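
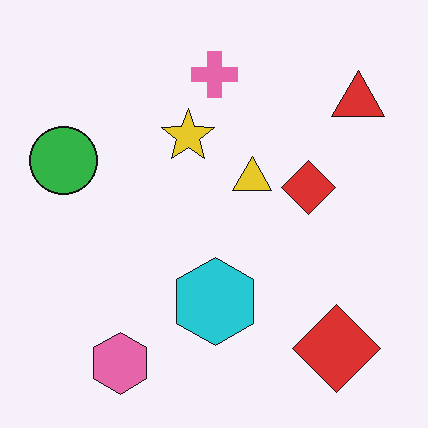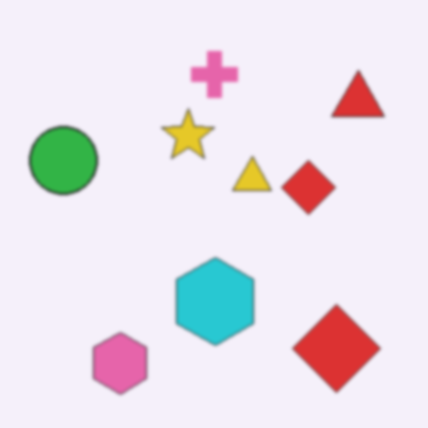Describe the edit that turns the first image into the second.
The image was lightly blurred.

Shape edges and outlines are uniformly softened across the whole image.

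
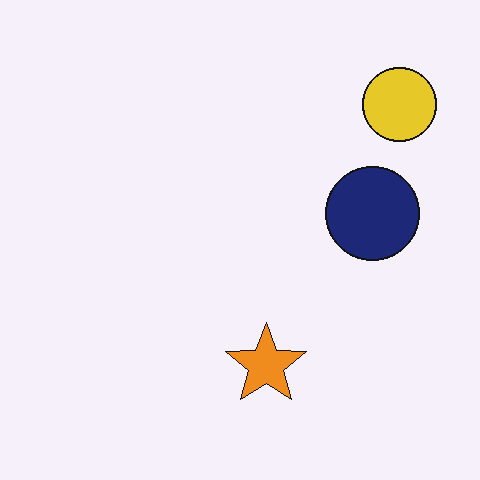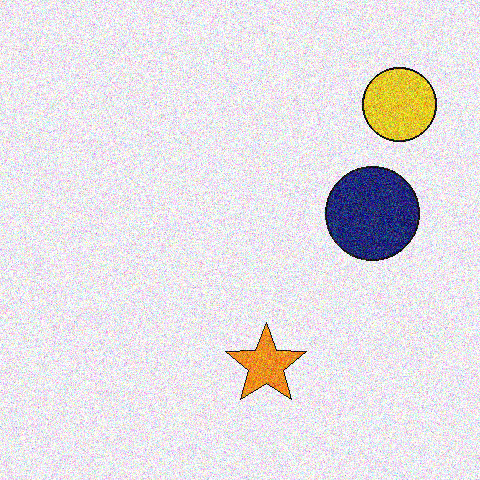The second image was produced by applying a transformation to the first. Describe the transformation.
This is the original image degraded with a thick layer of grain.

Random speckle covers the whole image, including the flat background.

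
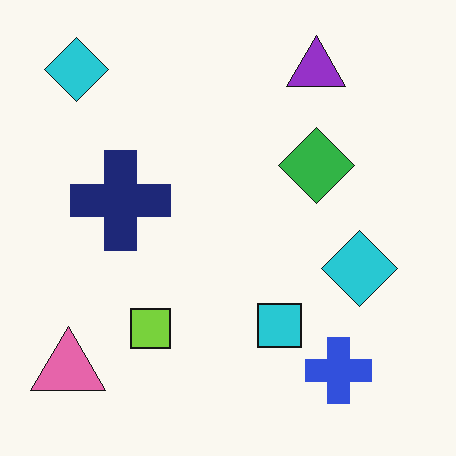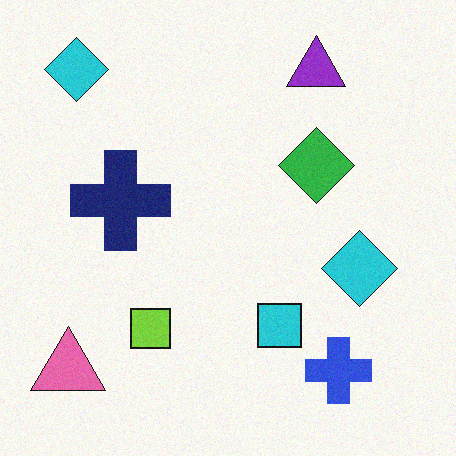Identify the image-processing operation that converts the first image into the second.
The second image is the first degraded with light additive noise.

Random speckle covers the whole image, including the flat background.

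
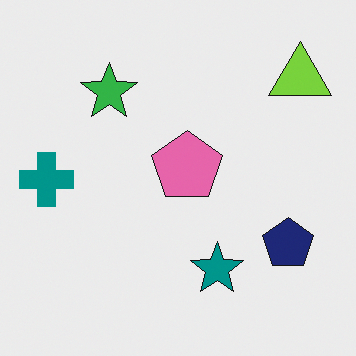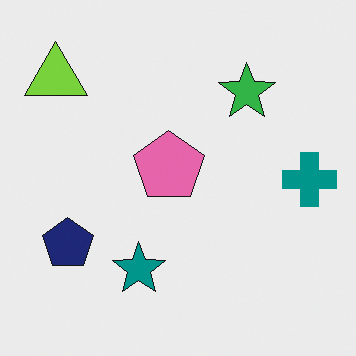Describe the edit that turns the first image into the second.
The transformation is: flipped horizontally (left ↔ right).

The teal cross is in the left of the first image and the right of the second — shapes on opposite sides of the vertical midline have swapped in a mirror flip.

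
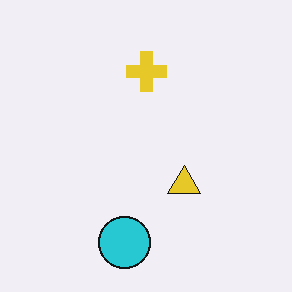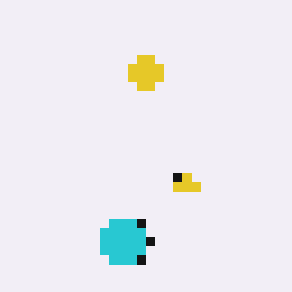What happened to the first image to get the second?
The image was heavily pixelated into large blocks.

Shapes are reduced to large square blocks; fine edges and outlines are lost — a downscale-then-upscale (mosaic) effect.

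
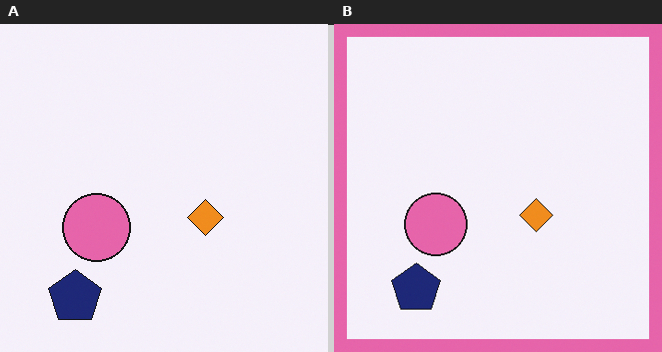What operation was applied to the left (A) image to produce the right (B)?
The right (B) image is the left (A) framed with a pink border.

A solid pink frame runs around the edge of the right (B) image, with the content slightly shrunk inside it.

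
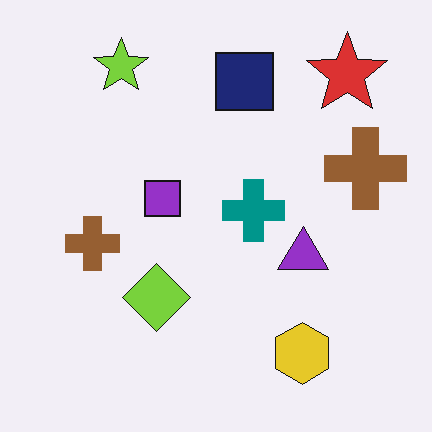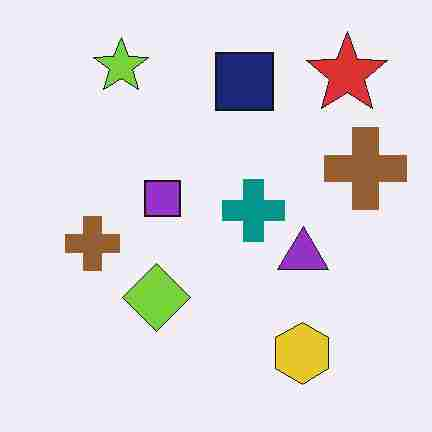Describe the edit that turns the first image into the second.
The image was heavily JPEG-compressed with obvious blocking artifacts.

Blocky 8×8 compression artifacts appear around shape edges and the flat background shows ringing — characteristic JPEG degradation.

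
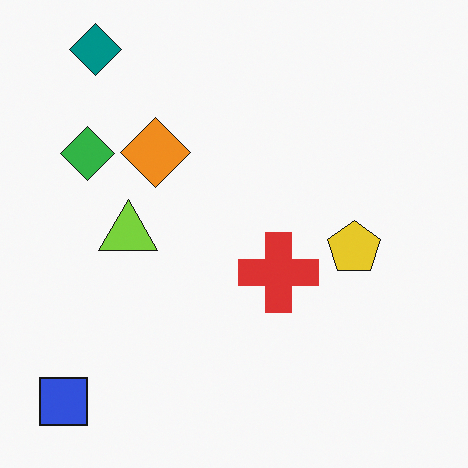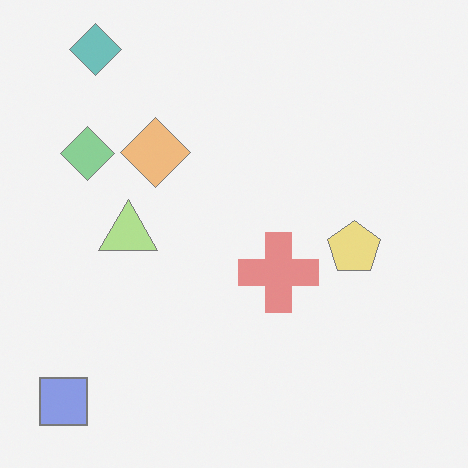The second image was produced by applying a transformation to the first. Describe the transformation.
It was given much lower contrast.

Tones are pushed toward mid-grey across the whole image — a global contrast change.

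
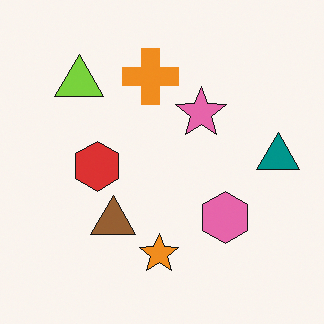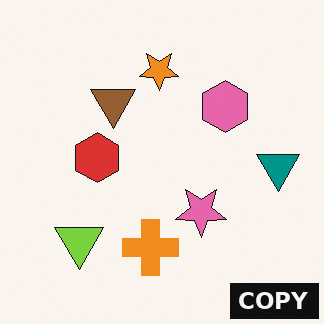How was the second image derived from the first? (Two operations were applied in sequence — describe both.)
The transformation is: flipped vertically (top ↔ bottom), then watermarked with the text "COPY" in the lower-right corner.

The orange star is in the bottom of the first image and the top of the second — shapes on opposite sides of the horizontal midline have swapped in a mirror flip. A dark label reading "COPY" appears in the lower-right corner.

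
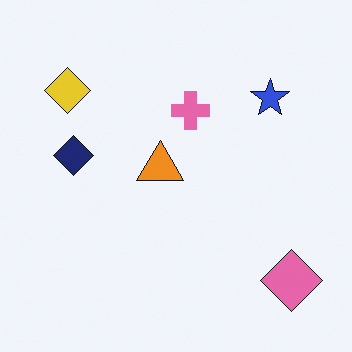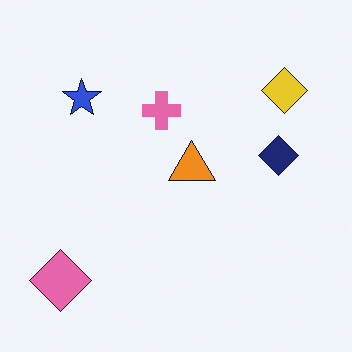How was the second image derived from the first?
It was flipped horizontally (left ↔ right).

The pink diamond is in the bottom-right of the first image and the bottom-left of the second — shapes on opposite sides of the vertical midline have swapped in a mirror flip.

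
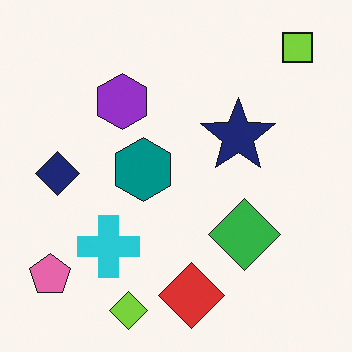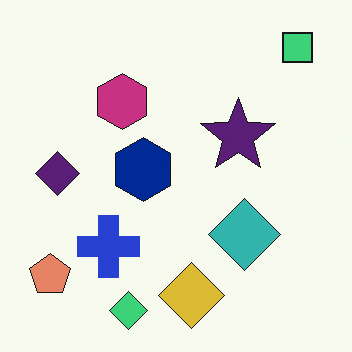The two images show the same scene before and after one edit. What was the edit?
The image was hue-shifted slightly.

Every shape's color has rotated by the same amount around the hue wheel — a uniform hue shift.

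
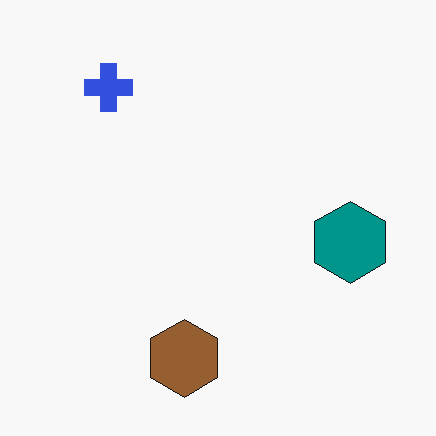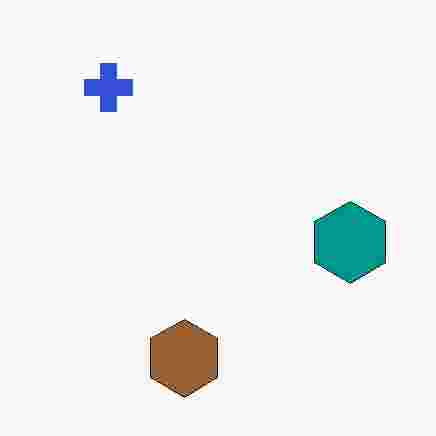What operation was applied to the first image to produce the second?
The transformation is: degraded with heavy JPEG compression.

Blocky 8×8 compression artifacts appear around shape edges and the flat background shows ringing — characteristic JPEG degradation.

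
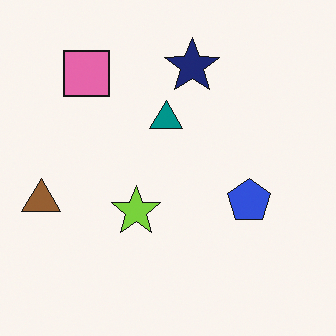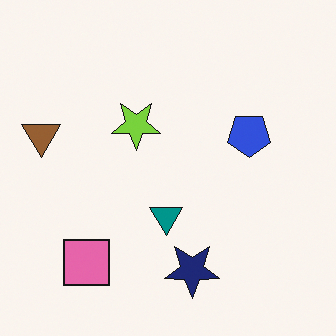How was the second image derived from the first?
This is the original image flipped vertically (top ↔ bottom).

The navy star is in the top of the first image and the bottom of the second — shapes on opposite sides of the horizontal midline have swapped in a mirror flip.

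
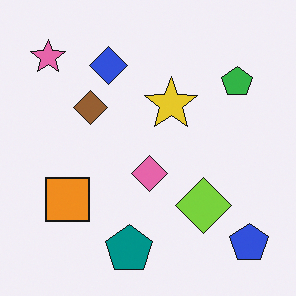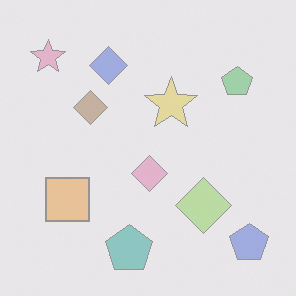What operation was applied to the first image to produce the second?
The image was washed out (contrast reduced).

Tones are pushed toward mid-grey across the whole image — a global contrast change.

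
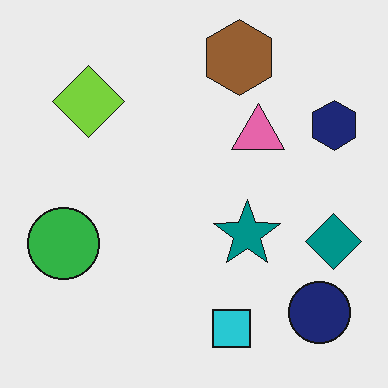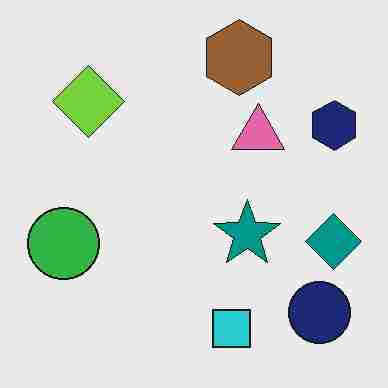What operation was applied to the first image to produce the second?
The second image is the first degraded with heavy JPEG compression.

Blocky 8×8 compression artifacts appear around shape edges and the flat background shows ringing — characteristic JPEG degradation.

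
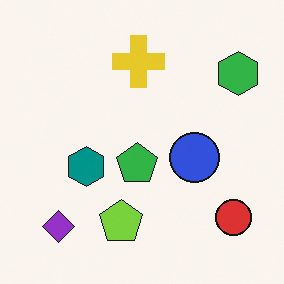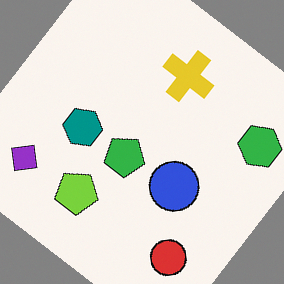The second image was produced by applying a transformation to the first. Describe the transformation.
The image was rotated clockwise by a large amount — several tens of degrees.

Every shape is tilted by the same angle and the image corners show triangular fill wedges — a whole-image rotation by a non-right angle.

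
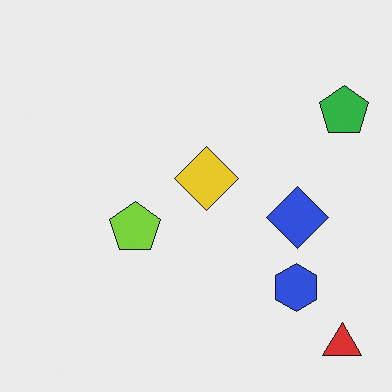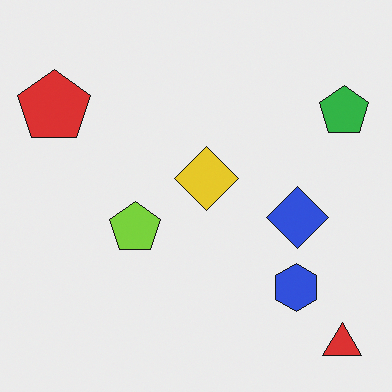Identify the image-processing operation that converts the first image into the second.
Overlaid with an additional red pentagon.

A red pentagon appears in the second image that is absent from the first.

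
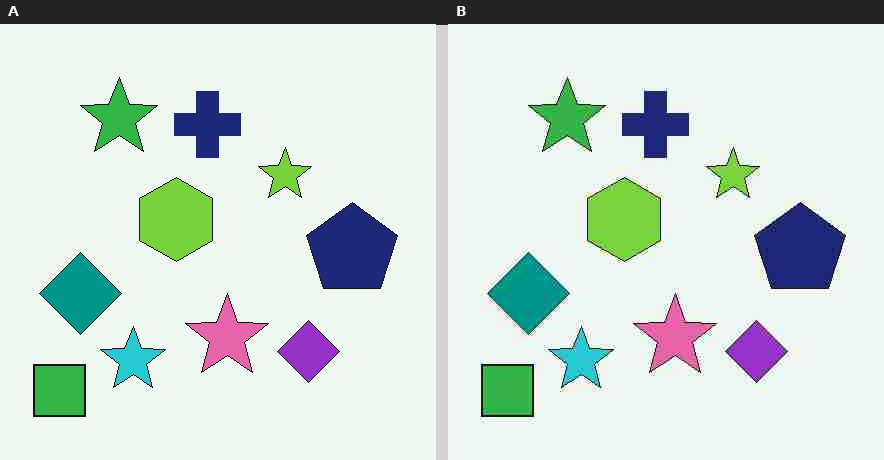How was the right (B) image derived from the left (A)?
It was heavily JPEG-compressed with obvious blocking artifacts.

Blocky 8×8 compression artifacts appear around shape edges and the flat background shows ringing — characteristic JPEG degradation.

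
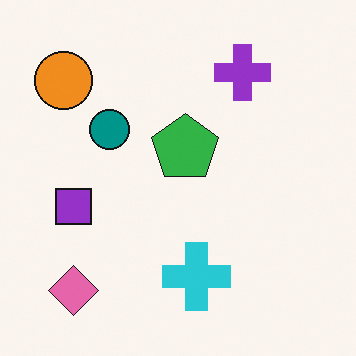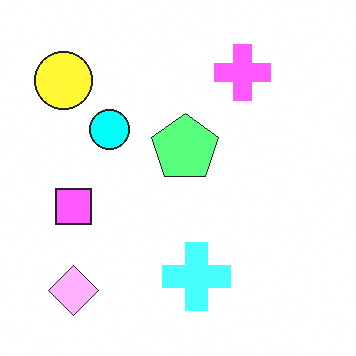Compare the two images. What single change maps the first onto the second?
Brightened a lot.

Every pixel — background and shapes alike — is uniformly brightened.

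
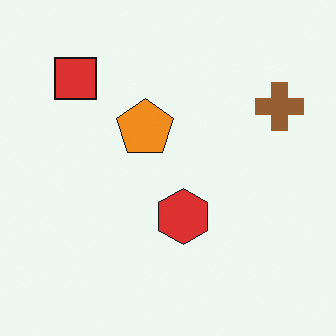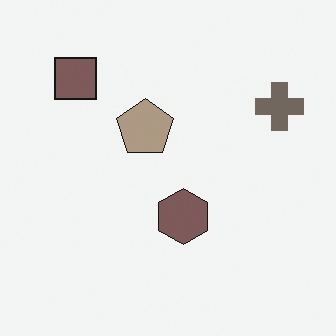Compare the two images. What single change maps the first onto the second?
It was heavily desaturated.

All colors are more muted and greyish — a global saturation change.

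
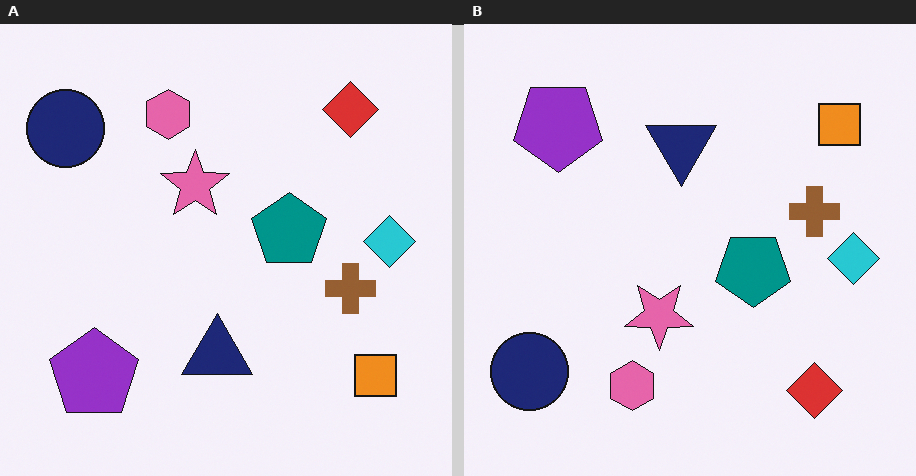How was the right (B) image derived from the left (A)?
The image was flipped vertically (top ↔ bottom).

The red diamond is in the top-right of the left (A) image and the bottom-right of the right (B) — shapes on opposite sides of the horizontal midline have swapped in a mirror flip.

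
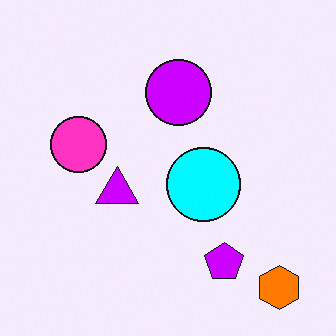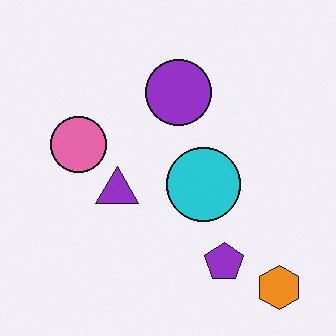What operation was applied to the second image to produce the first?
The transformation is: made much more vivid (saturation change).

All colors are more vivid — a global saturation change.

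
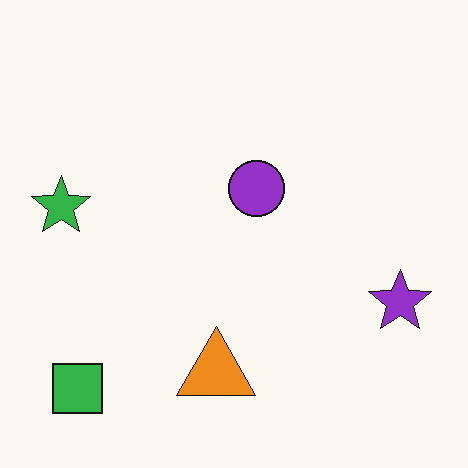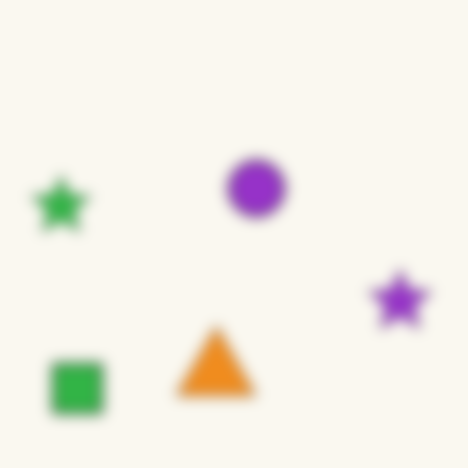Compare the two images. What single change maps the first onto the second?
The transformation is: strongly gaussian-blurred.

Shape edges and outlines are uniformly softened across the whole image.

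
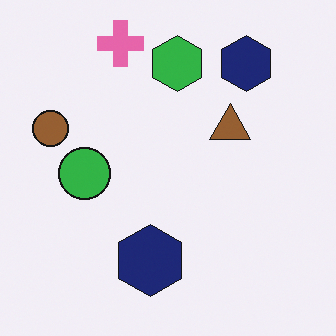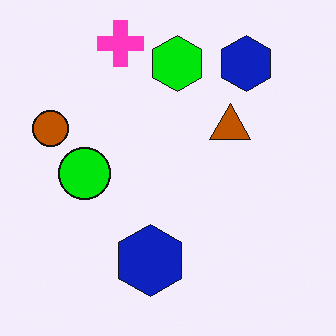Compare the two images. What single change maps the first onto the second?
Heavily oversaturated.

All colors are more vivid — a global saturation change.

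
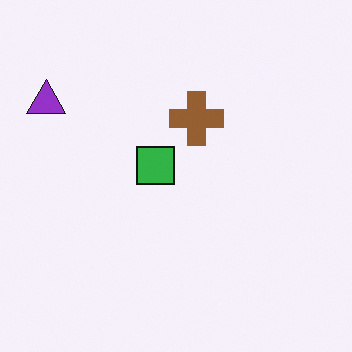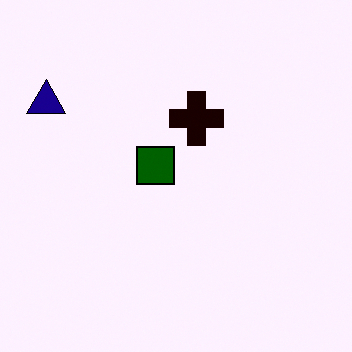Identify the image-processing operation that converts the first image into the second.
The second image is the first boosted in contrast.

Tones are pushed away from mid-grey across the whole image — a global contrast change.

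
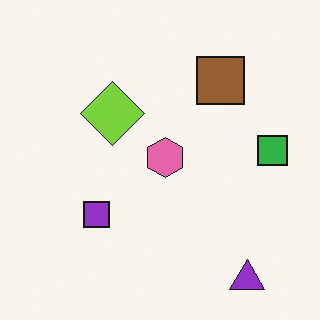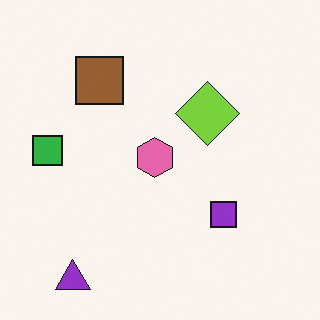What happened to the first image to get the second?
The image was flipped horizontally (left ↔ right).

The green square is in the right of the first image and the left of the second — shapes on opposite sides of the vertical midline have swapped in a mirror flip.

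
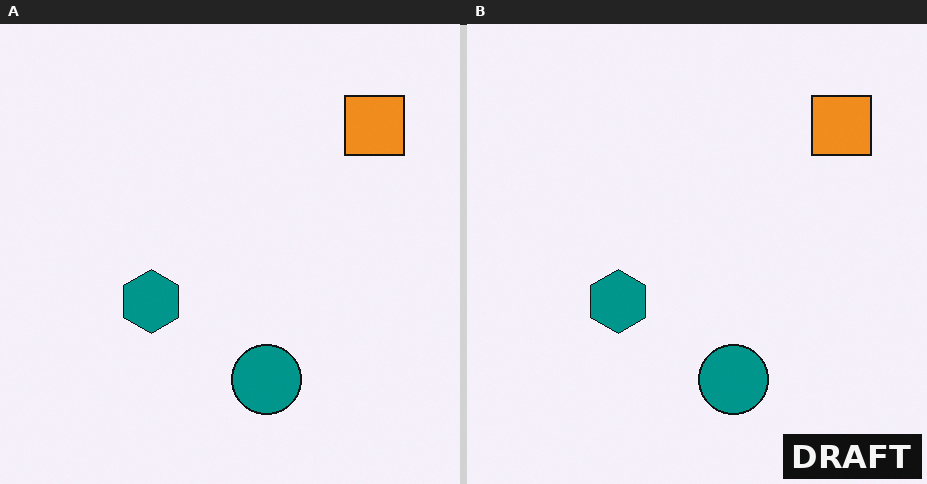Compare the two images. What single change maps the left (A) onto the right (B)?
It was watermarked with the text "DRAFT" in the lower-right corner.

A dark label reading "DRAFT" appears in the lower-right corner.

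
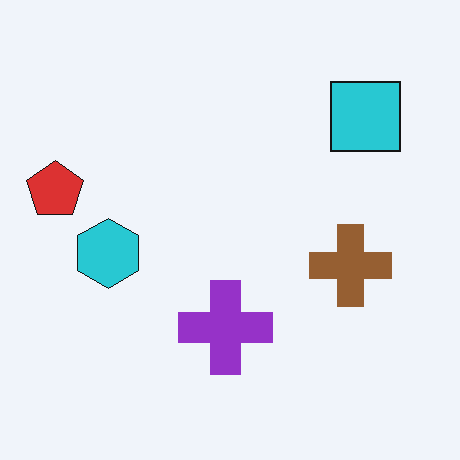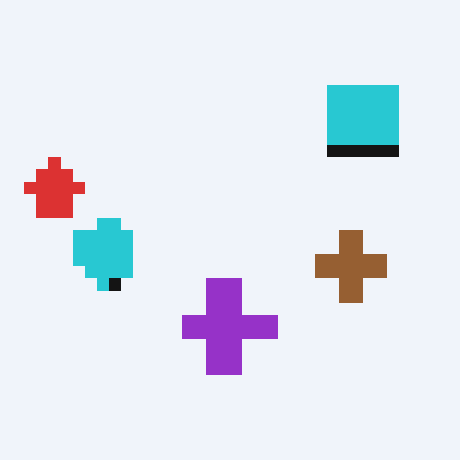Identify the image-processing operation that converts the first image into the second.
The second image is the first heavily pixelated into large blocks.

Shapes are reduced to large square blocks; fine edges and outlines are lost — a downscale-then-upscale (mosaic) effect.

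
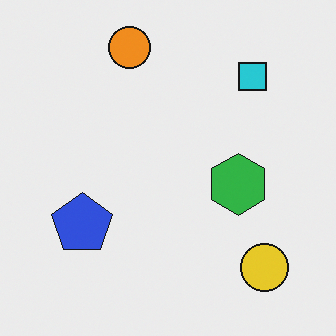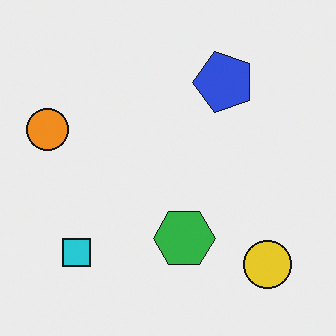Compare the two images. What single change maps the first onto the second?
This is the original image transposed (reflected across the top-left ↔ bottom-right diagonal).

Shapes have swapped their row and column positions — what was in the top-right is now in the bottom-left — a diagonal reflection.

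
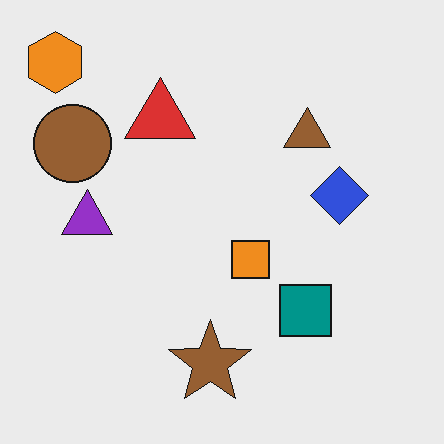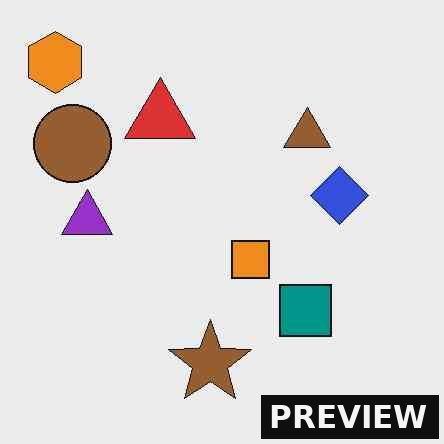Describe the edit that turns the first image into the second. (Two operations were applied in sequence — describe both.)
The transformation is: given moderate JPEG compression, then watermarked with the text "PREVIEW" in the lower-right corner.

Blocky 8×8 compression artifacts appear around shape edges and the flat background shows ringing — characteristic JPEG degradation. A dark label reading "PREVIEW" appears in the lower-right corner.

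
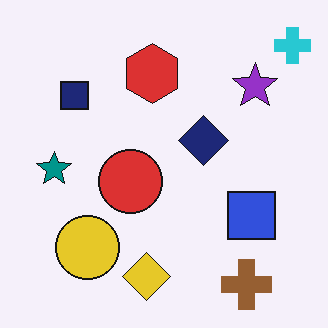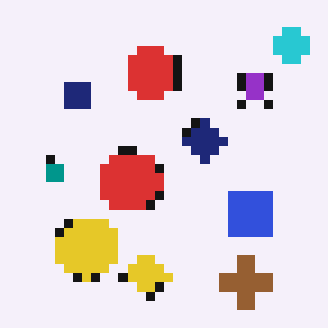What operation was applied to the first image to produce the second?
The image was coarsely pixelated.

Shapes are reduced to large square blocks; fine edges and outlines are lost — a downscale-then-upscale (mosaic) effect.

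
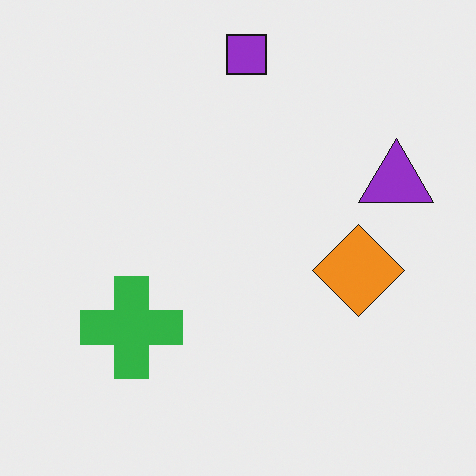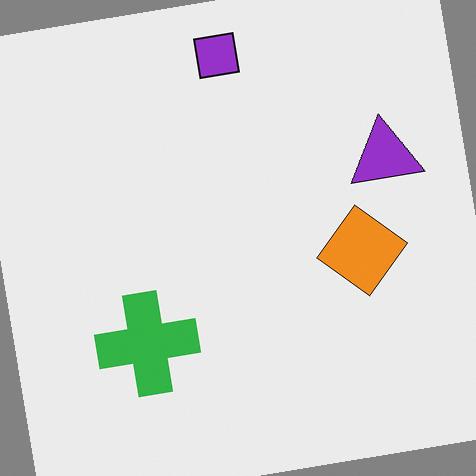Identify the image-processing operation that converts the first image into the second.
The second image is the first rotated counter-clockwise by a few degrees.

Every shape is tilted by the same angle and the image corners show triangular fill wedges — a whole-image rotation by a non-right angle.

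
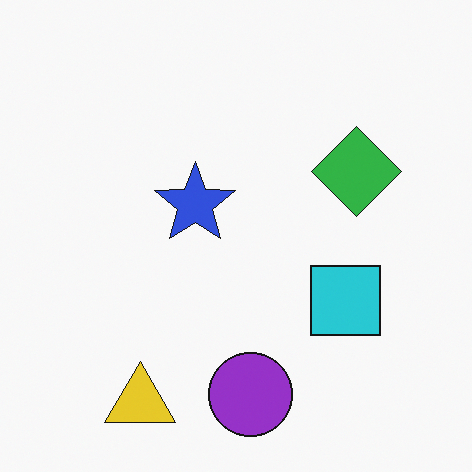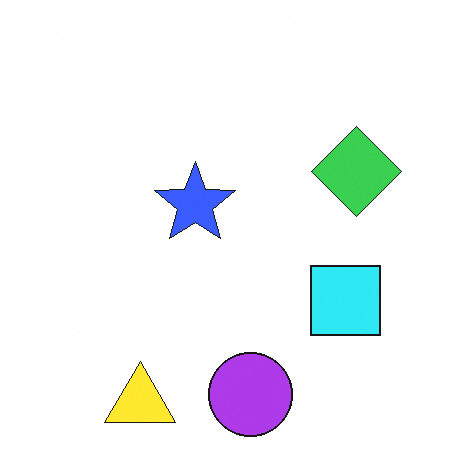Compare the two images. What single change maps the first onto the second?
Slightly brightened.

Every pixel — background and shapes alike — is uniformly brightened.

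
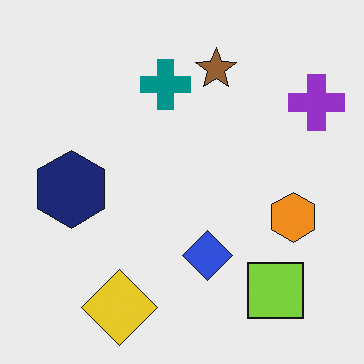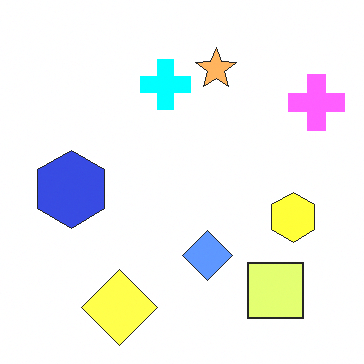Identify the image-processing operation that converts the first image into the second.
Brightened a lot.

Every pixel — background and shapes alike — is uniformly brightened.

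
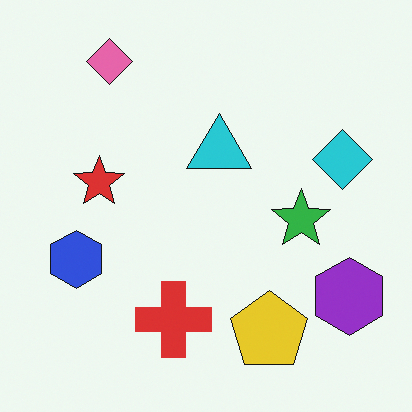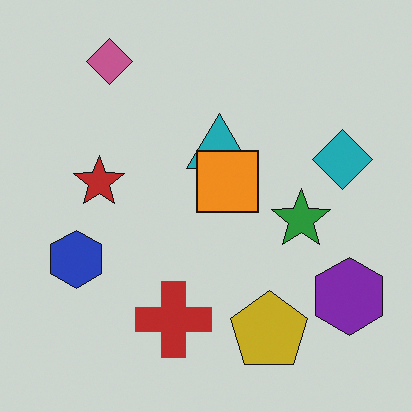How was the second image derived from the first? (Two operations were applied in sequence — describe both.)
This is the original image slightly darkened, then overlaid with an additional orange square.

Every pixel — background and shapes alike — is uniformly darkened. An orange square appears in the second image that is absent from the first.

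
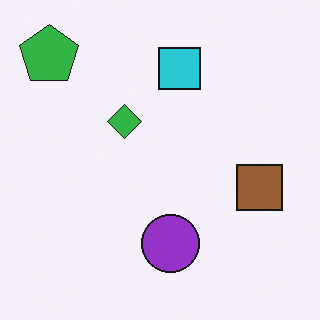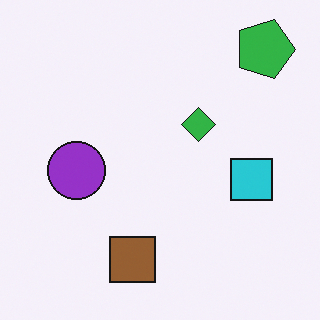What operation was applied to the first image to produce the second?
The second image is the first rotated 90° clockwise.

The green pentagon sits in the top-left of the first image and the top-right of the second — consistent with a whole-image 90° clockwise rotation.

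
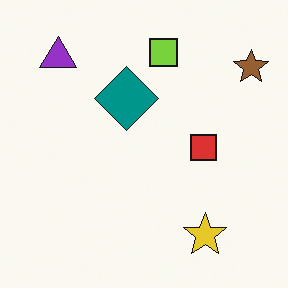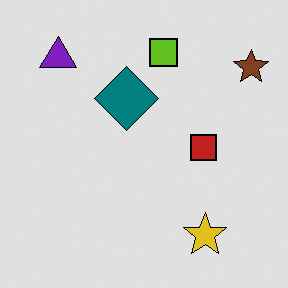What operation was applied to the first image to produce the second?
The second image is the first posterized to a reduced palette.

Each flat color has snapped to a coarser quantized level — most visibly, the near-white background has dropped to a flat grey.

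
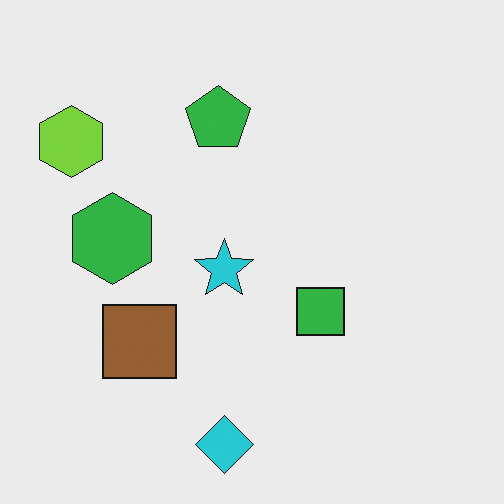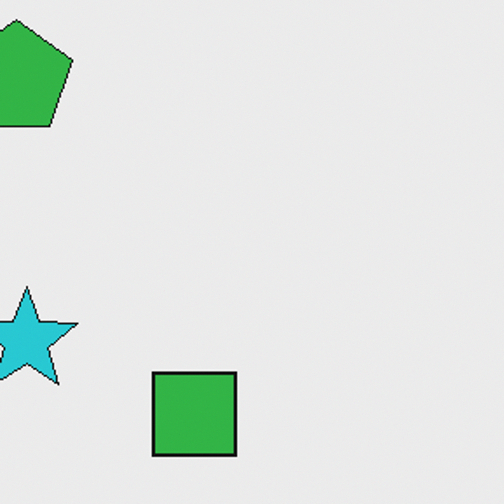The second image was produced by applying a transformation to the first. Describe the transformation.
This is the original image cropped to a noticeably smaller region and rescaled.

The visible shapes are larger and the field of view is narrower; shapes near the original edges may be partly or wholly outside the frame — a crop-and-rescale.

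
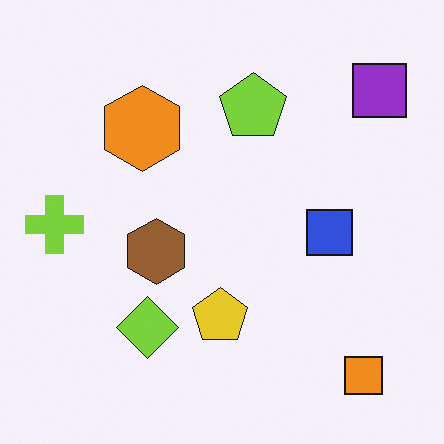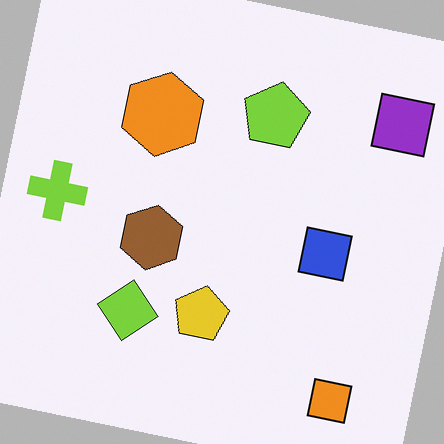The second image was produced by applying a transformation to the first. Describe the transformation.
The image was rotated clockwise by a few degrees.

Every shape is tilted by the same angle and the image corners show triangular fill wedges — a whole-image rotation by a non-right angle.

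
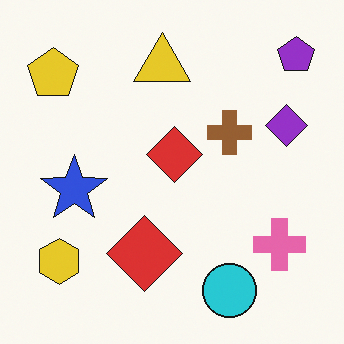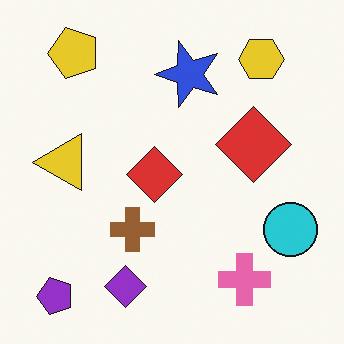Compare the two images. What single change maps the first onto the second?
The second image is the first transposed (reflected across the top-left ↔ bottom-right diagonal).

Shapes have swapped their row and column positions — what was in the top-right is now in the bottom-left — a diagonal reflection.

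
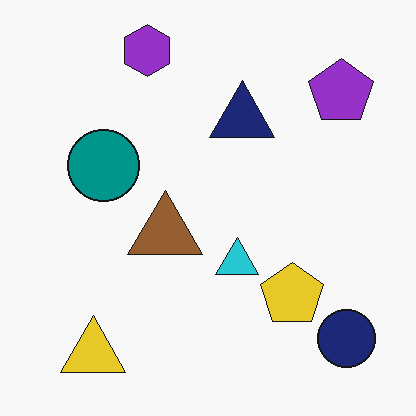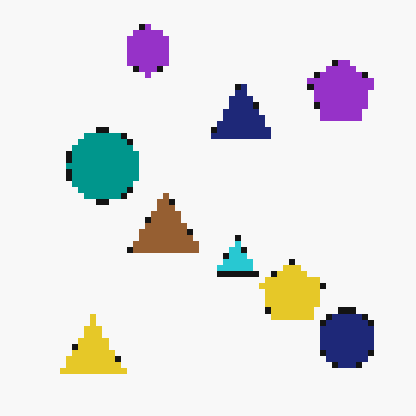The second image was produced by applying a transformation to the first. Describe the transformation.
The image was pixelated into visible square blocks.

Shapes are reduced to large square blocks; fine edges and outlines are lost — a downscale-then-upscale (mosaic) effect.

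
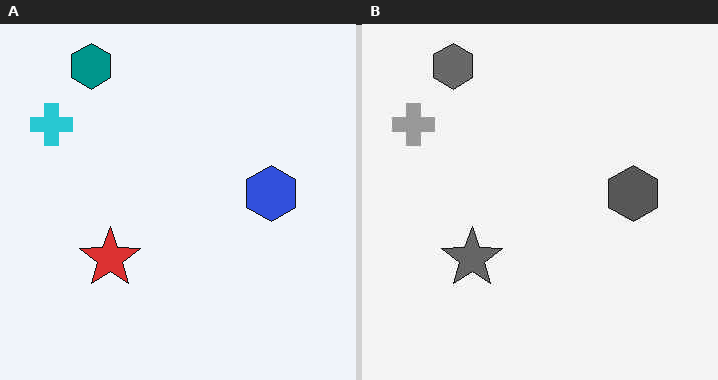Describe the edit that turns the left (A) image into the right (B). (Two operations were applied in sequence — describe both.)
The right (B) image is the left (A) converted to grayscale, then given moderate JPEG compression.

All color is removed — every shape is now a shade of grey. Blocky 8×8 compression artifacts appear around shape edges and the flat background shows ringing — characteristic JPEG degradation.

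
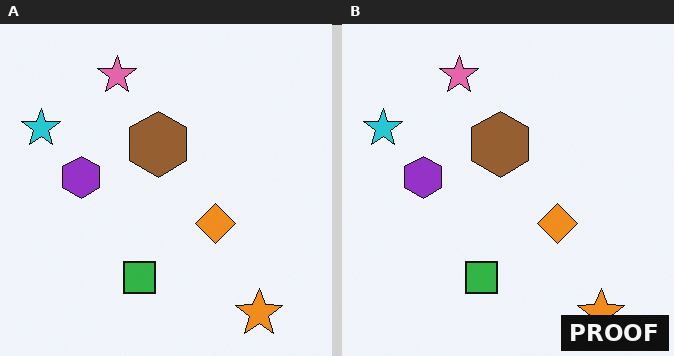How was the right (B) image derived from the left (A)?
The right (B) image is the left (A) watermarked with the text "PROOF" in the lower-right corner.

A dark label reading "PROOF" appears in the lower-right corner.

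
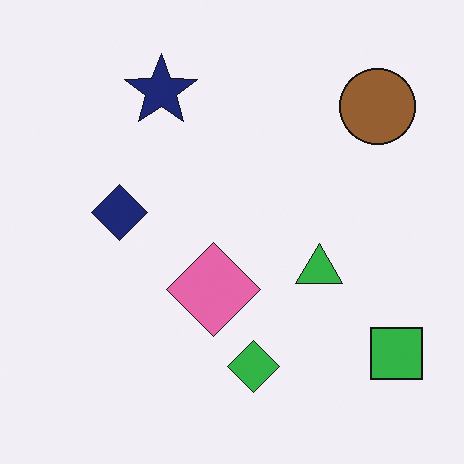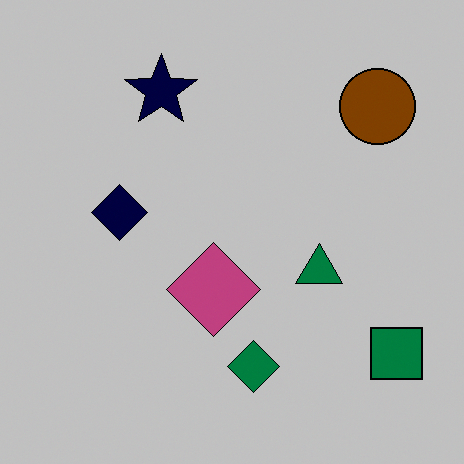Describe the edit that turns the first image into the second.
Aggressively posterized.

Each flat color has snapped to a coarser quantized level — most visibly, the near-white background has dropped to a flat grey.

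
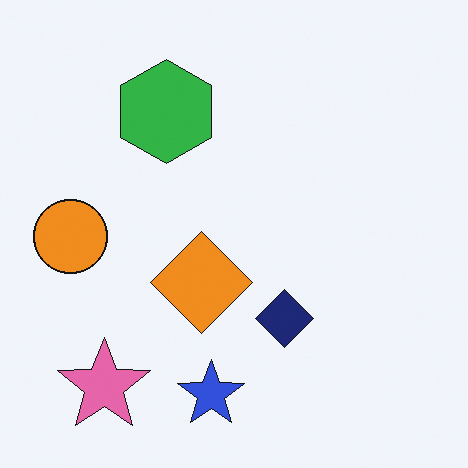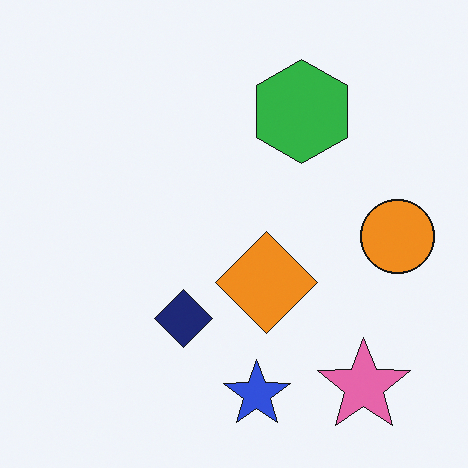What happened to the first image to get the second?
The second image is the first flipped horizontally (left ↔ right).

The orange circle is in the left of the first image and the right of the second — shapes on opposite sides of the vertical midline have swapped in a mirror flip.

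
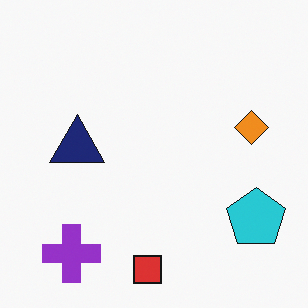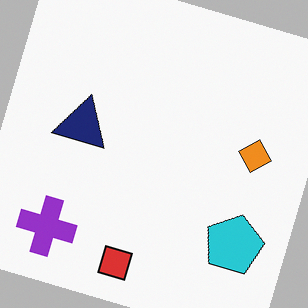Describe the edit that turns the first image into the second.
This is the original image rotated clockwise by a moderate amount.

Every shape is tilted by the same angle and the image corners show triangular fill wedges — a whole-image rotation by a non-right angle.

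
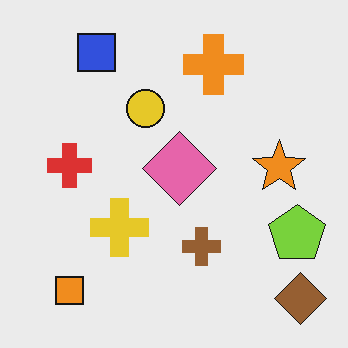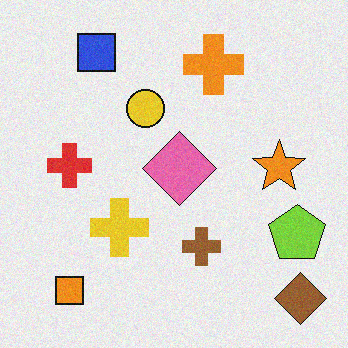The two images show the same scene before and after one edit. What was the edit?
It was degraded with a light layer of grain.

Random speckle covers the whole image, including the flat background.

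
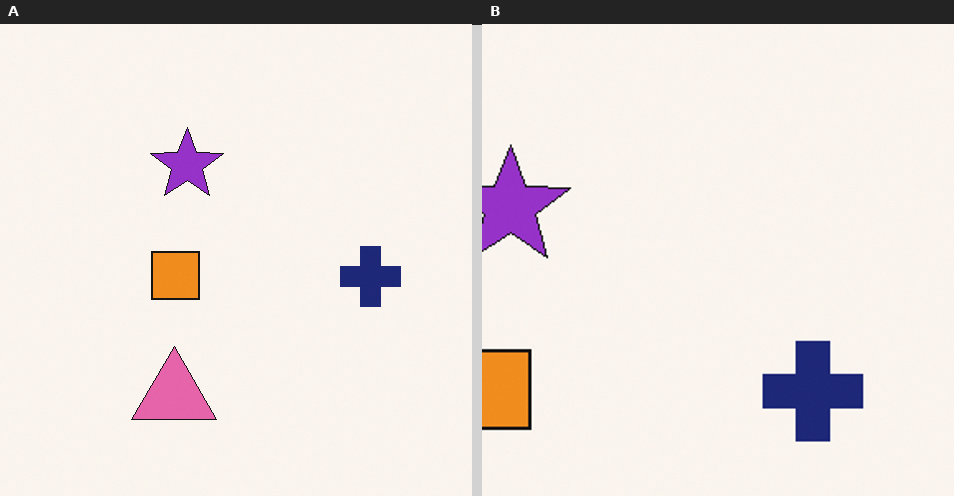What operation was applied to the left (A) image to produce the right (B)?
This is the original image cropped to a noticeably smaller region and rescaled.

The visible shapes are larger and the field of view is narrower; shapes near the original edges may be partly or wholly outside the frame — a crop-and-rescale.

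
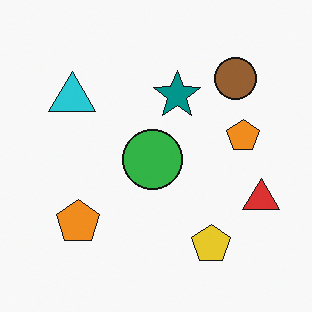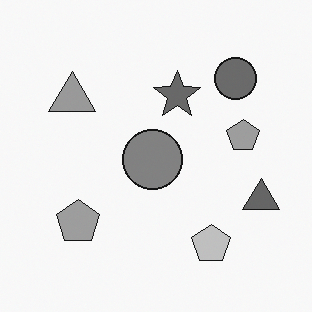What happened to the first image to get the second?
The transformation is: converted to grayscale.

All color is removed — every shape is now a shade of grey.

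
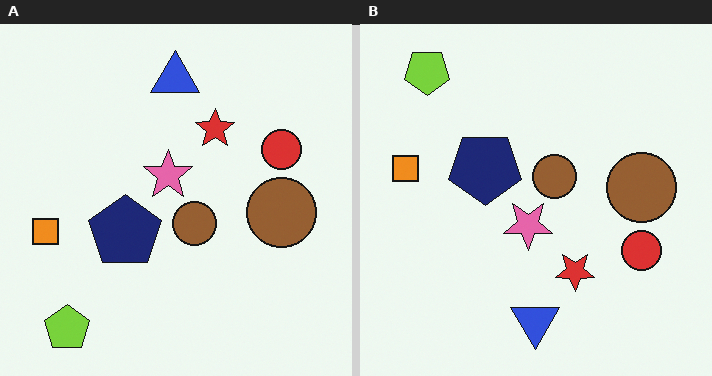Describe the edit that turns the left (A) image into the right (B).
The right (B) image is the left (A) flipped vertically (top ↔ bottom).

The lime pentagon is in the bottom-left of the left (A) image and the top-left of the right (B) — shapes on opposite sides of the horizontal midline have swapped in a mirror flip.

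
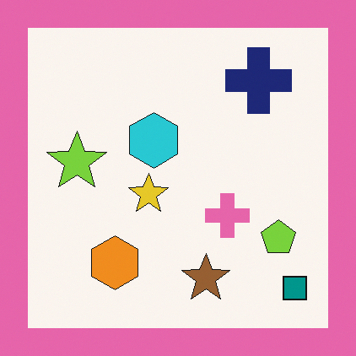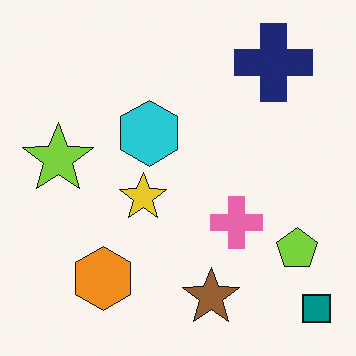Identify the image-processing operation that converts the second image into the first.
Framed with a pink border.

A solid pink frame runs around the edge of the first image, with the content slightly shrunk inside it.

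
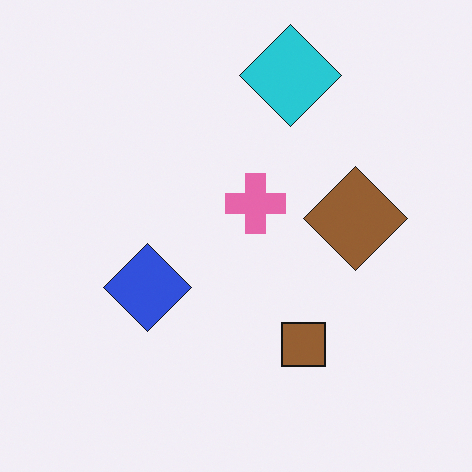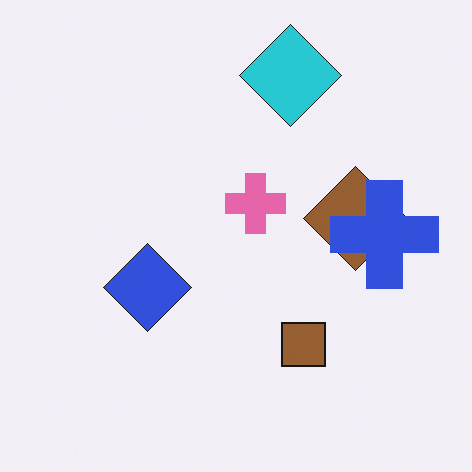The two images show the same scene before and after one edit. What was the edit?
The second image is the first overlaid with an additional blue cross.

A blue cross appears in the second image that is absent from the first.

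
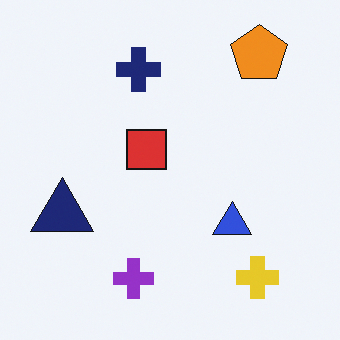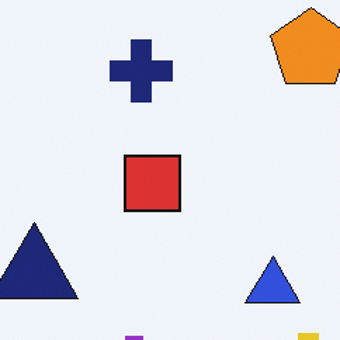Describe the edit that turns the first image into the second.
It was cropped to a modestly smaller region and rescaled.

The visible shapes are larger and the field of view is narrower; shapes near the original edges may be partly or wholly outside the frame — a crop-and-rescale.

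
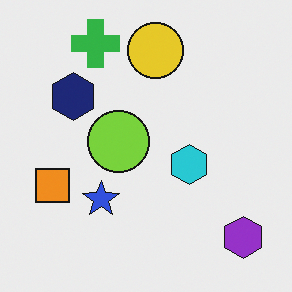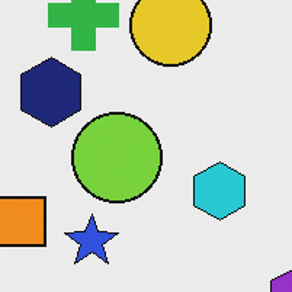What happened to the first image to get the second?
The image was cropped to a modestly smaller region and rescaled.

The visible shapes are larger and the field of view is narrower; shapes near the original edges may be partly or wholly outside the frame — a crop-and-rescale.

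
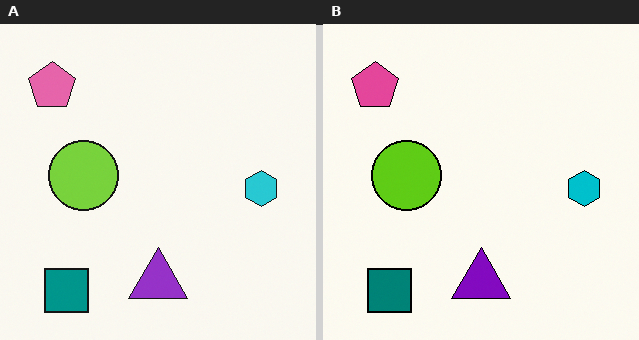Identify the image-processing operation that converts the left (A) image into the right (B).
It was given slightly increased contrast.

Tones are pushed away from mid-grey across the whole image — a global contrast change.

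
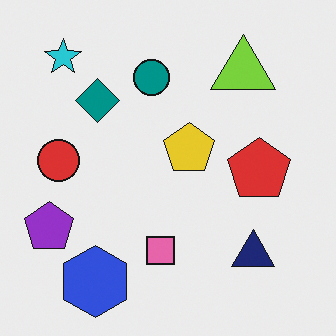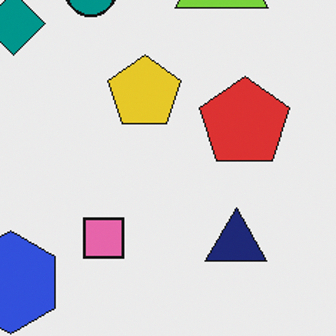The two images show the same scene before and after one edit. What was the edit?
Cropped slightly and scaled back up.

The visible shapes are larger and the field of view is narrower; shapes near the original edges may be partly or wholly outside the frame — a crop-and-rescale.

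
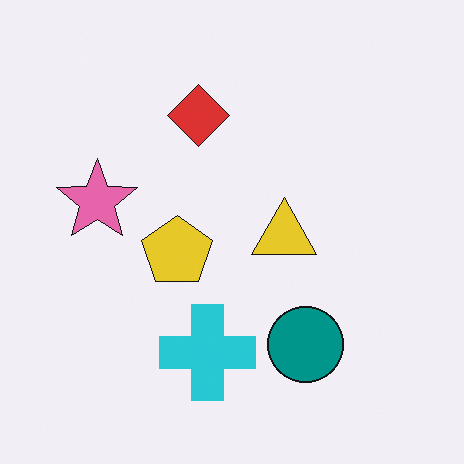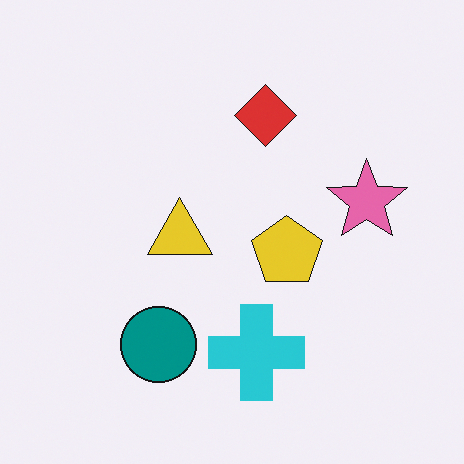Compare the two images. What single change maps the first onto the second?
The image was flipped horizontally (left ↔ right).

The pink star is in the left of the first image and the right of the second — shapes on opposite sides of the vertical midline have swapped in a mirror flip.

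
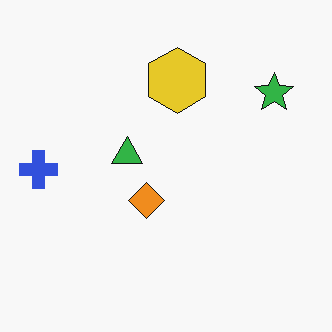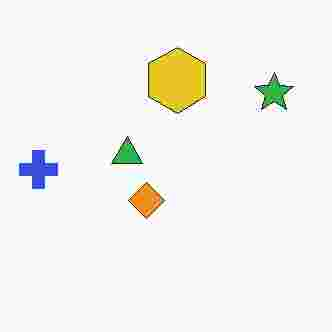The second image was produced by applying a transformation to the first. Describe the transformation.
The image was degraded with heavy JPEG compression.

Blocky 8×8 compression artifacts appear around shape edges and the flat background shows ringing — characteristic JPEG degradation.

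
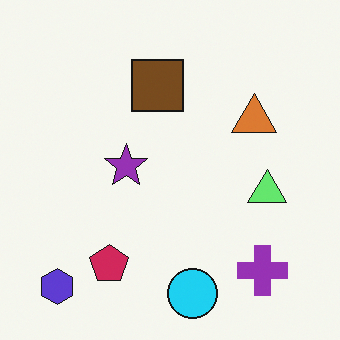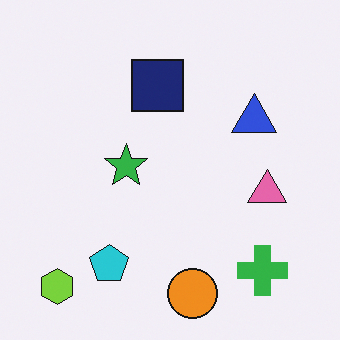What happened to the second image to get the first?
Hue-shifted through roughly half the color wheel.

Every shape's color has rotated by the same amount around the hue wheel — a uniform hue shift.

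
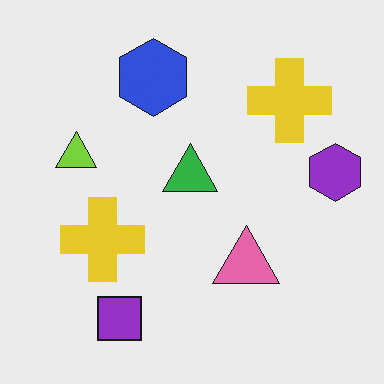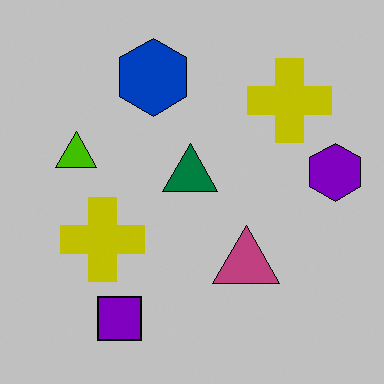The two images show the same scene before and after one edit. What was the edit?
The image was aggressively posterized.

Each flat color has snapped to a coarser quantized level — most visibly, the near-white background has dropped to a flat grey.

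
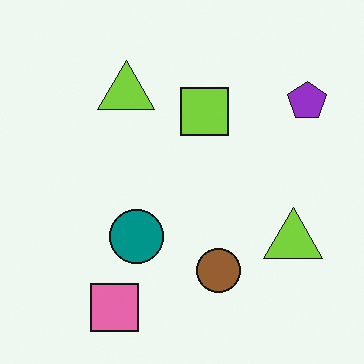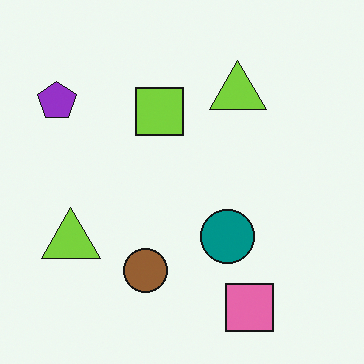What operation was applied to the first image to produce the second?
This is the original image flipped horizontally (left ↔ right).

The purple pentagon is in the top-right of the first image and the top-left of the second — shapes on opposite sides of the vertical midline have swapped in a mirror flip.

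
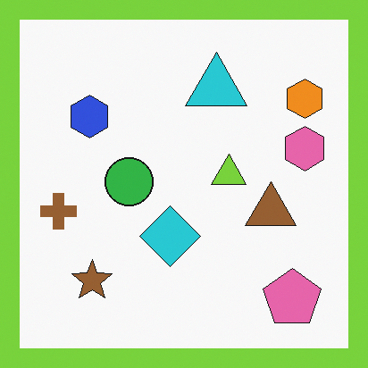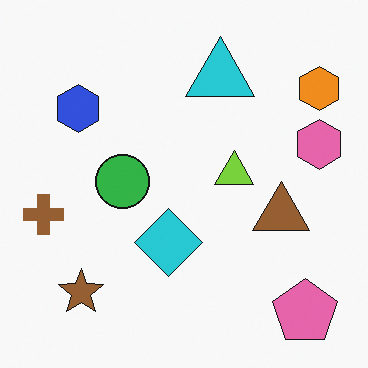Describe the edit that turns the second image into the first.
This is the original image framed with a lime border.

A solid lime frame runs around the edge of the first image, with the content slightly shrunk inside it.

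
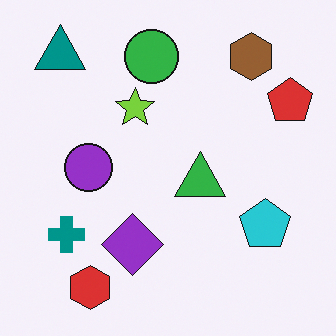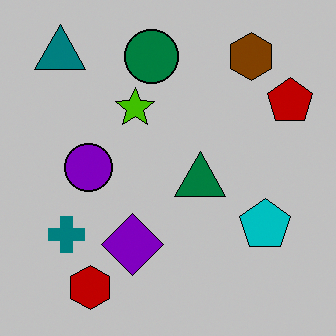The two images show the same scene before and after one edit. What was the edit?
Heavily posterized to just a handful of flat colors.

Each flat color has snapped to a coarser quantized level — most visibly, the near-white background has dropped to a flat grey.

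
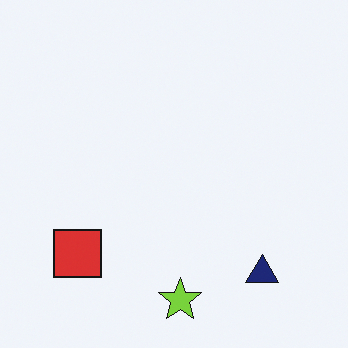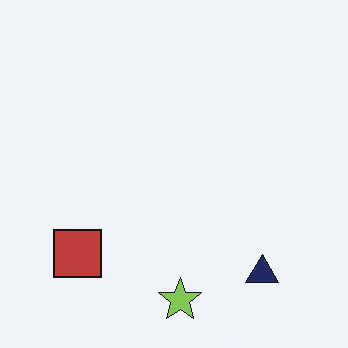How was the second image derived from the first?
The transformation is: slightly desaturated.

All colors are more muted and greyish — a global saturation change.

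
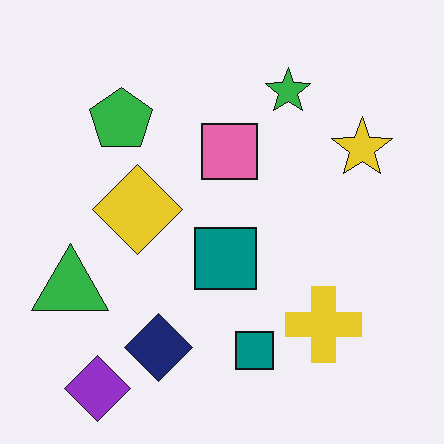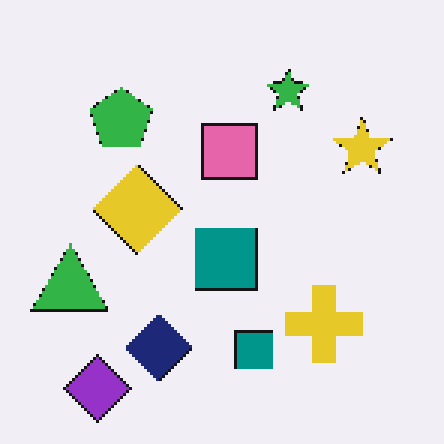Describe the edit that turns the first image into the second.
It was lightly pixelated (a mild mosaic effect).

Shapes are reduced to large square blocks; fine edges and outlines are lost — a downscale-then-upscale (mosaic) effect.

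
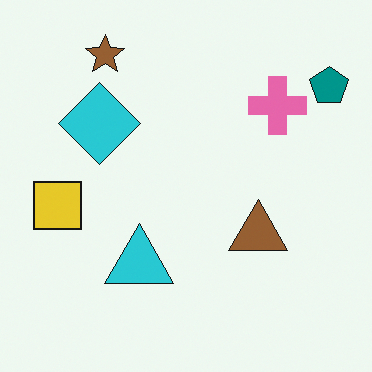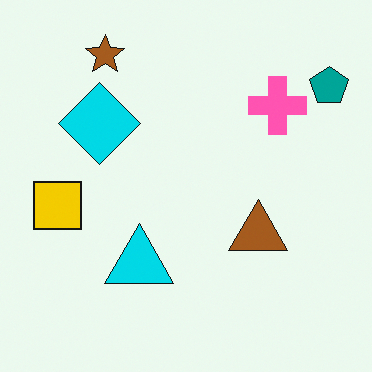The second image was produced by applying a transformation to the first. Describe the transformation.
The transformation is: slightly oversaturated.

All colors are more vivid — a global saturation change.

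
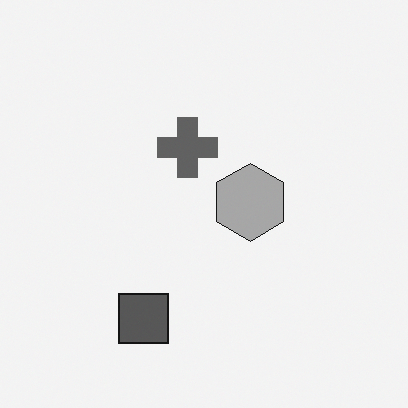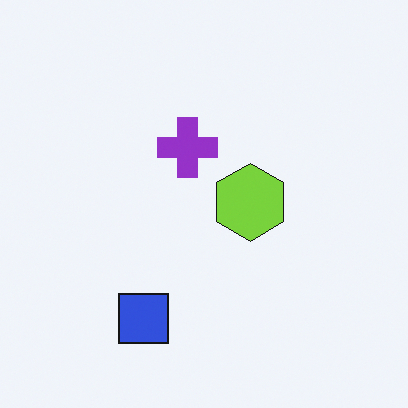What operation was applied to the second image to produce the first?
It was converted to grayscale.

All color is removed — every shape is now a shade of grey.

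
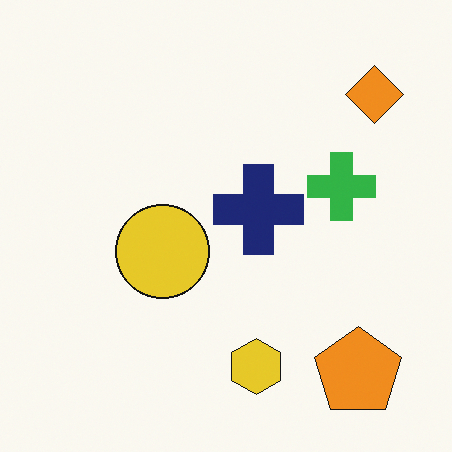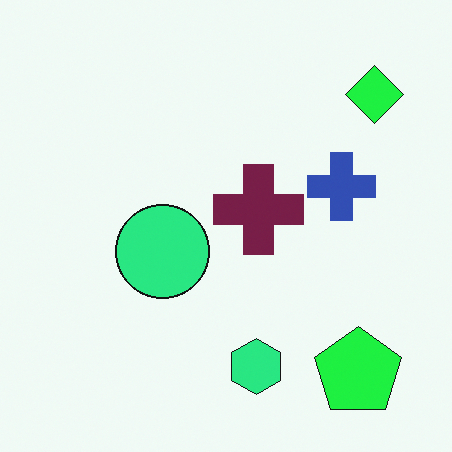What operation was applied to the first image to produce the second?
The transformation is: hue-shifted by a moderate amount.

Every shape's color has rotated by the same amount around the hue wheel — a uniform hue shift.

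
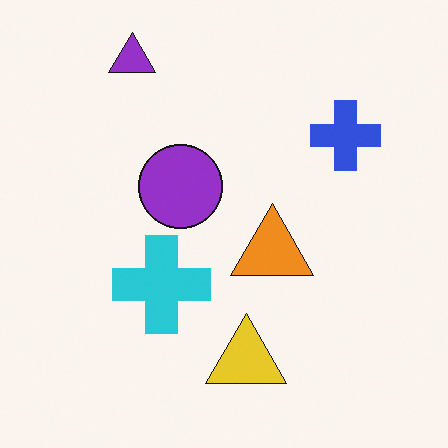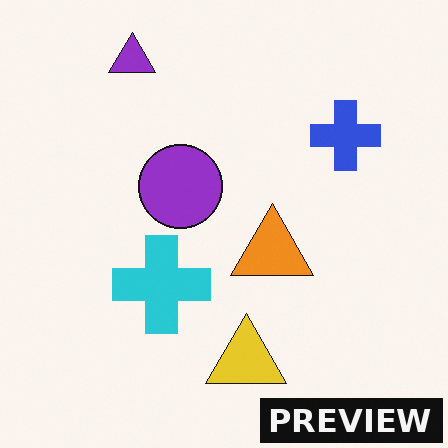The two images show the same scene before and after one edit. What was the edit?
The transformation is: watermarked with the text "PREVIEW" in the lower-right corner.

A dark label reading "PREVIEW" appears in the lower-right corner.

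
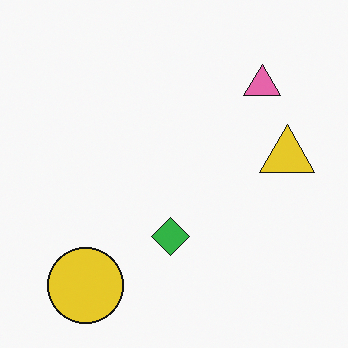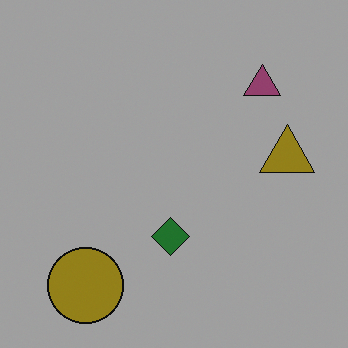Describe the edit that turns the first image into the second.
This is the original image substantially darkened.

Every pixel — background and shapes alike — is uniformly darkened.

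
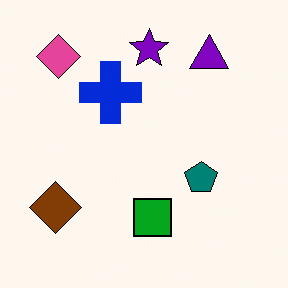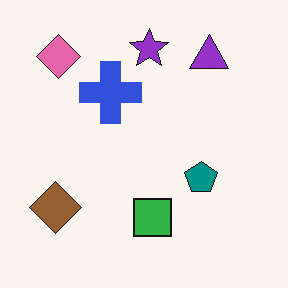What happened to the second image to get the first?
Given slightly increased contrast.

Tones are pushed away from mid-grey across the whole image — a global contrast change.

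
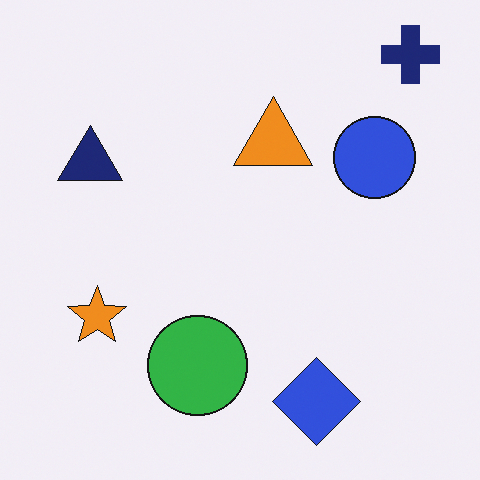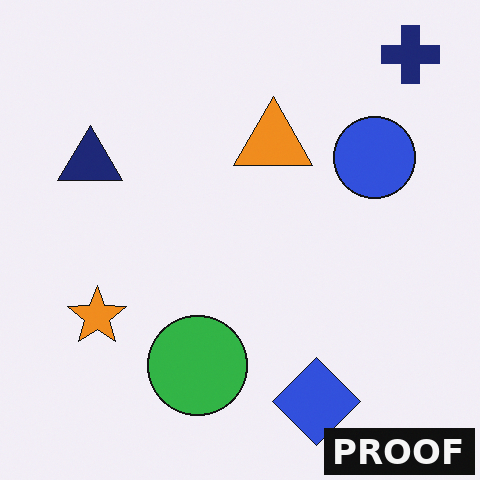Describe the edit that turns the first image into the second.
The image was watermarked with the text "PROOF" in the lower-right corner.

A dark label reading "PROOF" appears in the lower-right corner.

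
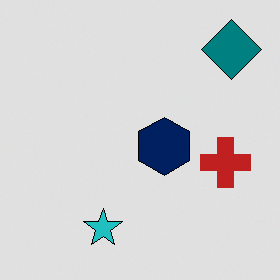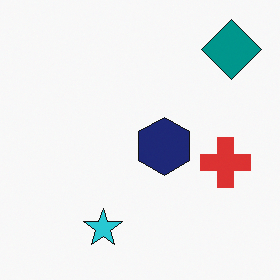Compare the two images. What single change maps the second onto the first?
This is the original image moderately posterized.

Each flat color has snapped to a coarser quantized level — most visibly, the near-white background has dropped to a flat grey.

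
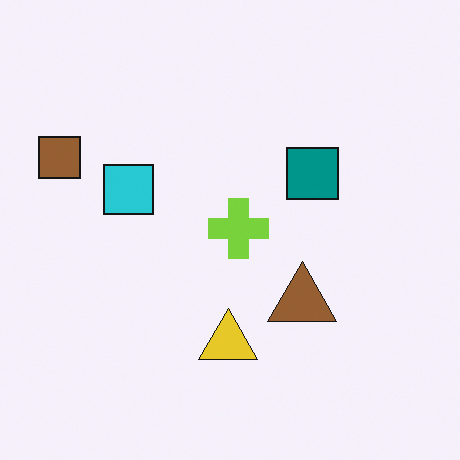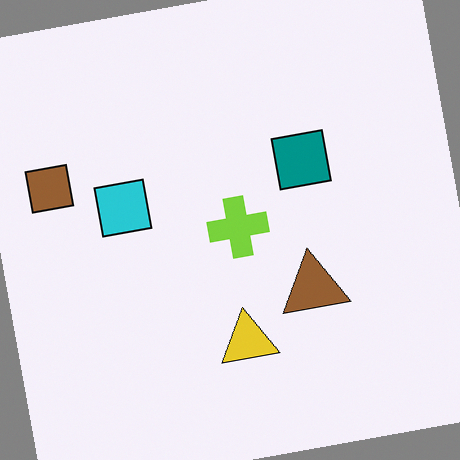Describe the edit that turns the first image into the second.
The image was rotated counter-clockwise by a slight angle.

Every shape is tilted by the same angle and the image corners show triangular fill wedges — a whole-image rotation by a non-right angle.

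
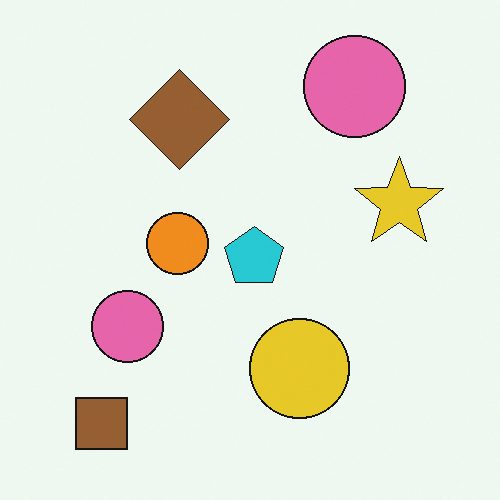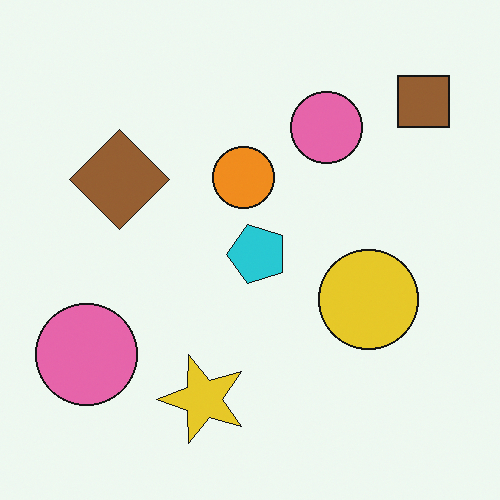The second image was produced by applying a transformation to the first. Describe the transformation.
The transformation is: transposed (reflected across the top-left ↔ bottom-right diagonal).

Shapes have swapped their row and column positions — what was in the top-right is now in the bottom-left — a diagonal reflection.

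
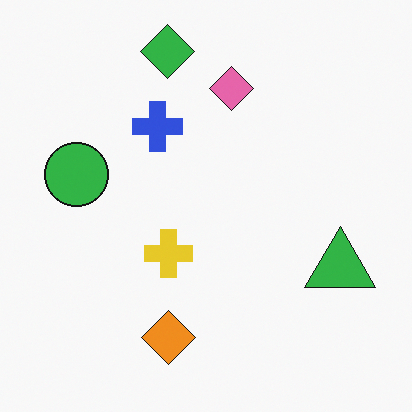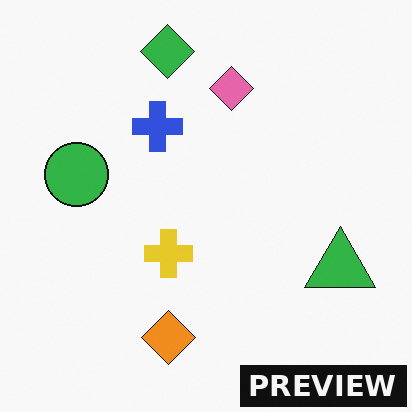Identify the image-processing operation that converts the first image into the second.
The transformation is: watermarked with the text "PREVIEW" in the lower-right corner.

A dark label reading "PREVIEW" appears in the lower-right corner.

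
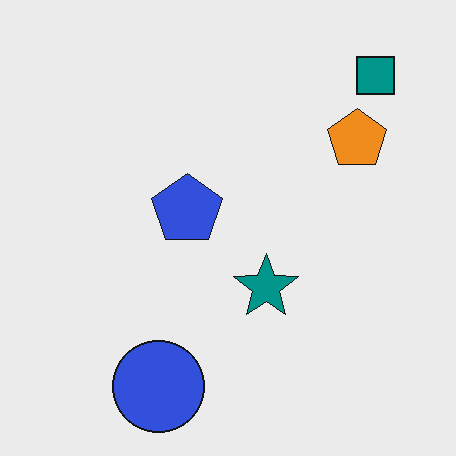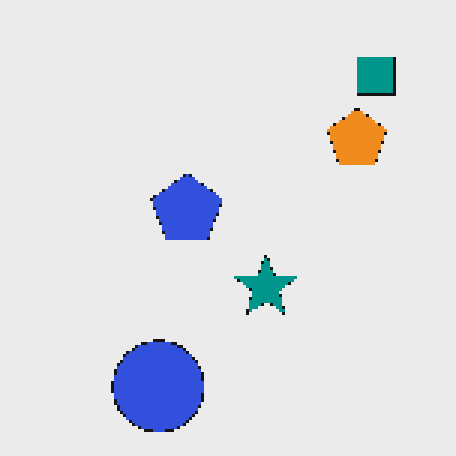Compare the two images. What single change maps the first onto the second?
It was mildly pixelated.

Shapes are reduced to large square blocks; fine edges and outlines are lost — a downscale-then-upscale (mosaic) effect.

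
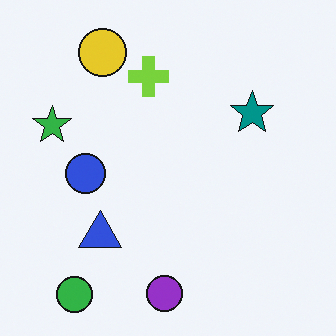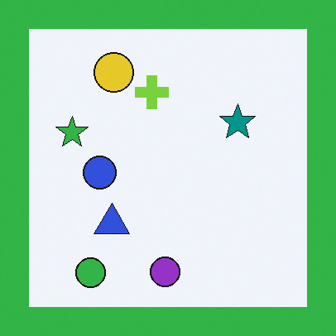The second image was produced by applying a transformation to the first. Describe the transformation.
It was framed with a green border.

A solid green frame runs around the edge of the second image, with the content slightly shrunk inside it.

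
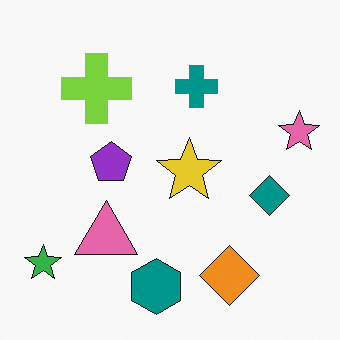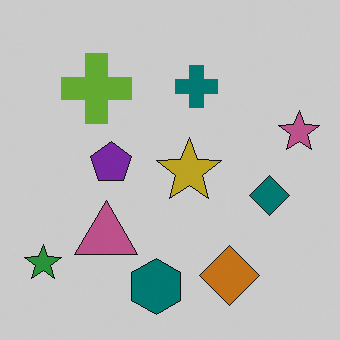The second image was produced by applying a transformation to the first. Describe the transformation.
Darkened a little.

Every pixel — background and shapes alike — is uniformly darkened.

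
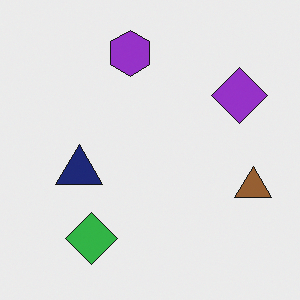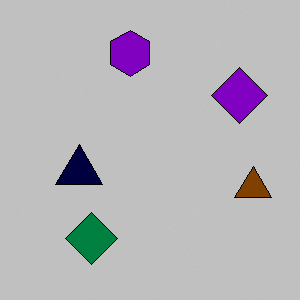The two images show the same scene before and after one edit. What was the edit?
The image was heavily posterized to just a handful of flat colors.

Each flat color has snapped to a coarser quantized level — most visibly, the near-white background has dropped to a flat grey.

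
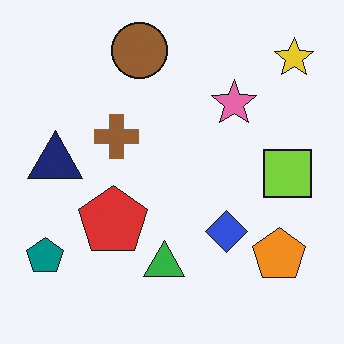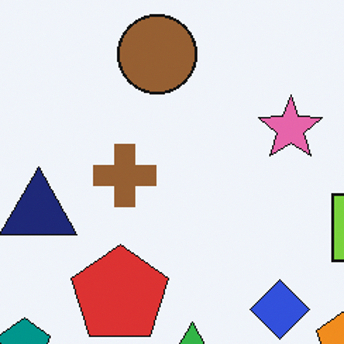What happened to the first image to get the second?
The transformation is: cropped slightly and scaled back up.

The visible shapes are larger and the field of view is narrower; shapes near the original edges may be partly or wholly outside the frame — a crop-and-rescale.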